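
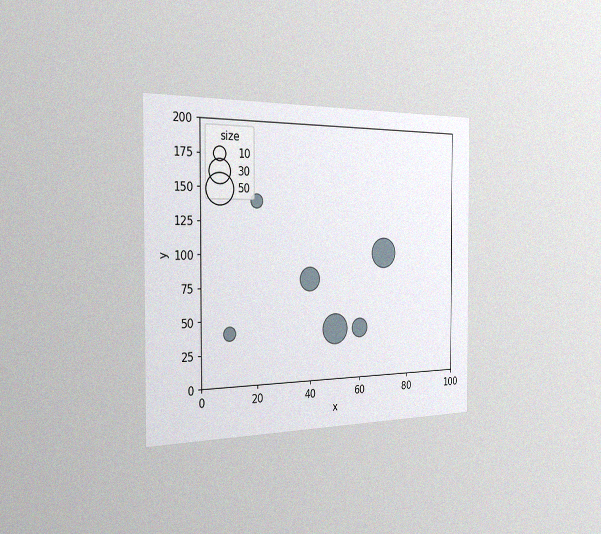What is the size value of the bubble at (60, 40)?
20

The chart is viewed slightly from the left, with some photo noise. Matching the bubble at (60, 40) against the size legend gives 20.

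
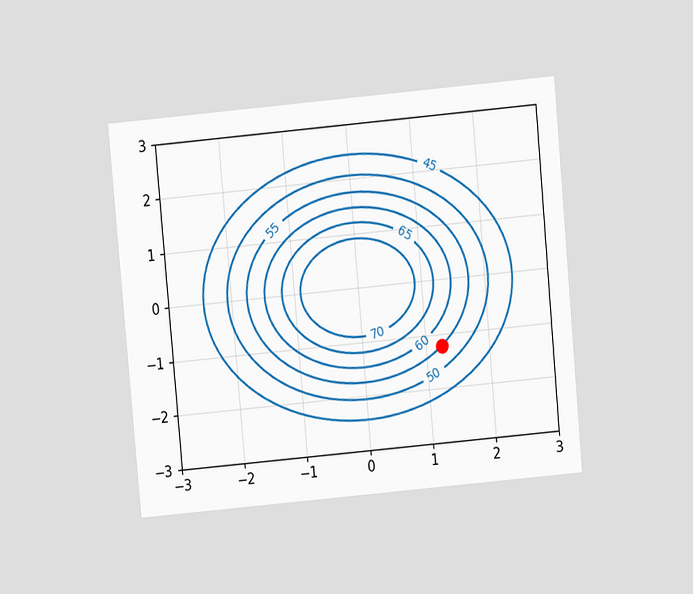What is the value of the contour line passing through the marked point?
55

The chart is tilted about 5° counter-clockwise and viewed slightly from above. The marked point sits on the contour labelled 55.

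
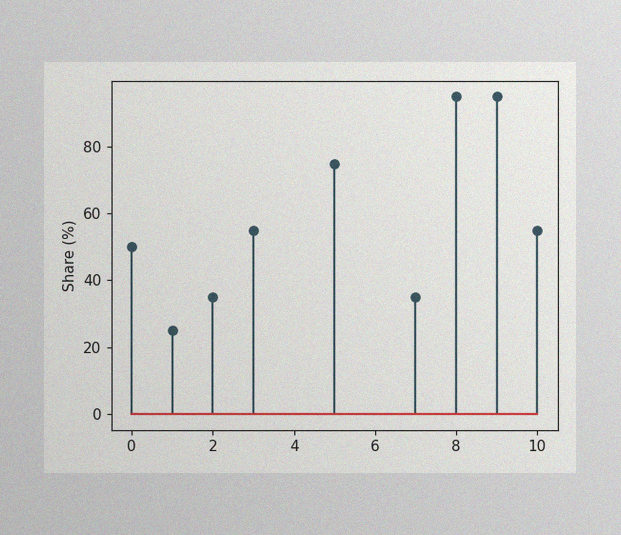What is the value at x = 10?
55%

The image has some photo noise and uneven lighting. The stem at x=10 reaches 55%.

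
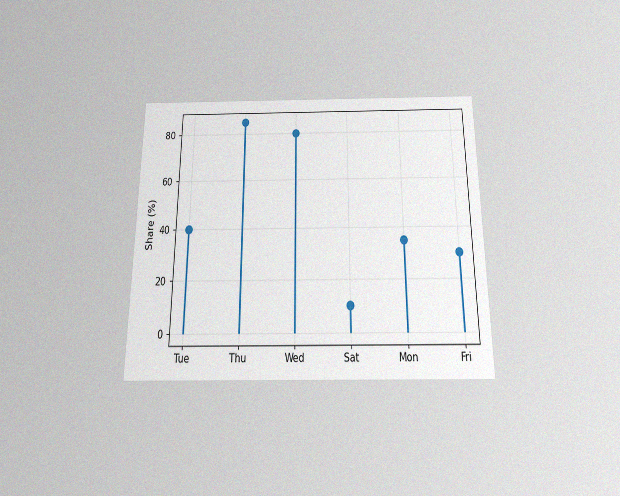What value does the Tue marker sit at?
The chart is viewed slightly from below, with some photo noise. The Tue marker sits at 40%.

40%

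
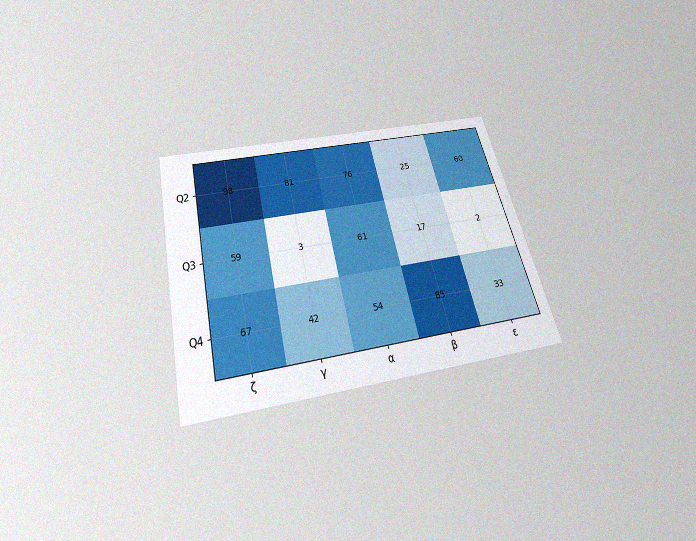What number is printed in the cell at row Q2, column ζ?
The chart is tilted about 14° counter-clockwise and viewed slightly from below, with some photo noise. The (Q2, ζ) cell reads 98.

98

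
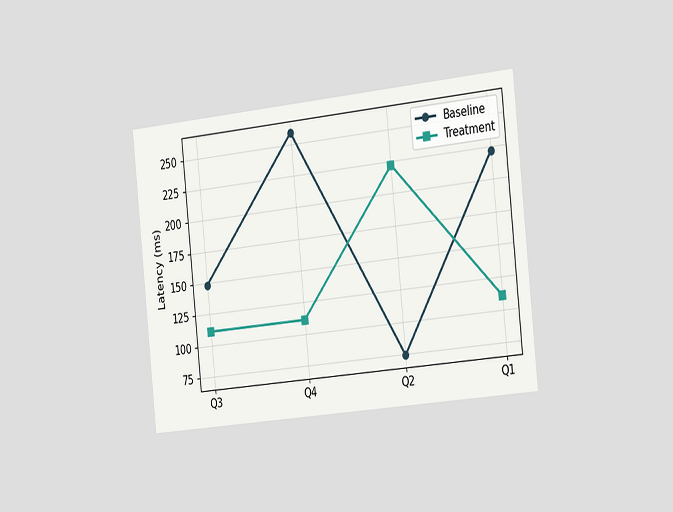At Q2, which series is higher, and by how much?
Treatment, by 148ms

The chart is tilted about 6° counter-clockwise and viewed slightly from the right. At Q2, Treatment sits above the other line by 148ms.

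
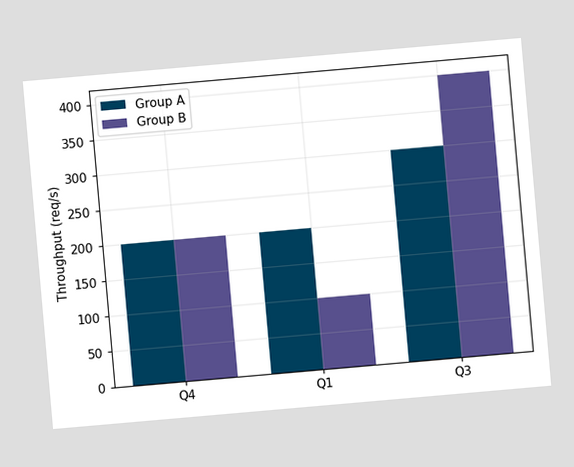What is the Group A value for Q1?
200req/s

The chart is tilted about 5° counter-clockwise. The Group A bar at Q1 reaches 200req/s on the y-axis.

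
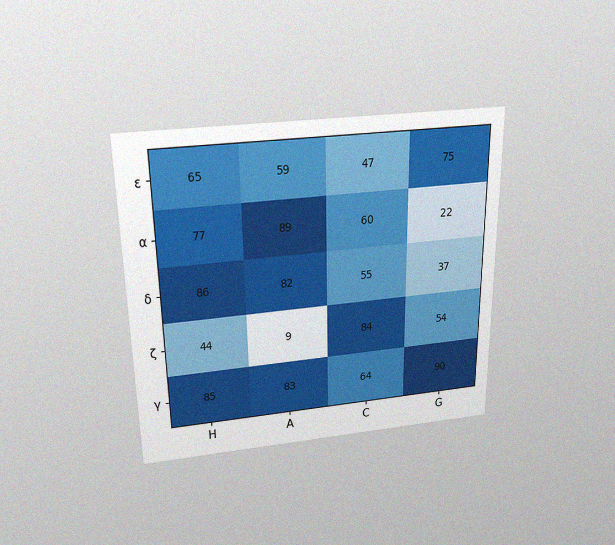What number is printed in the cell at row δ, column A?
82

The chart is viewed slightly from above, with some photo noise. The (δ, A) cell reads 82.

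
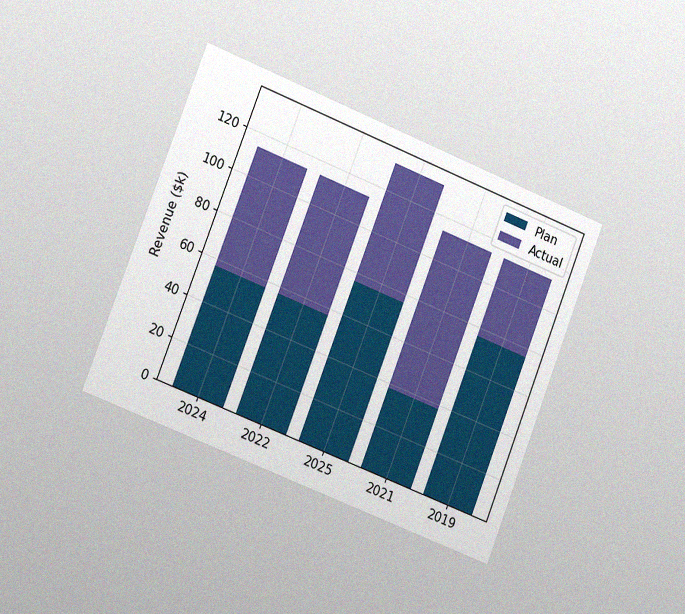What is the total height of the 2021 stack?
The chart is tilted about 21° clockwise and viewed slightly from the left, with some photo noise. The 2021 stack's top reaches $114k on the y-axis.

$114k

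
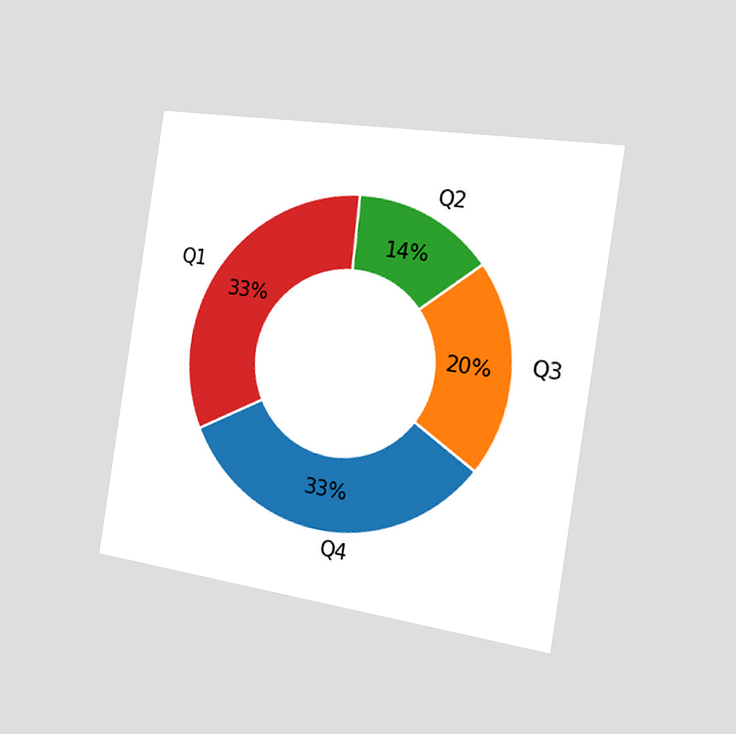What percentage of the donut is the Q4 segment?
The chart is tilted about 9° clockwise and viewed slightly from the right. The Q4 segment takes up 33% of the ring.

33%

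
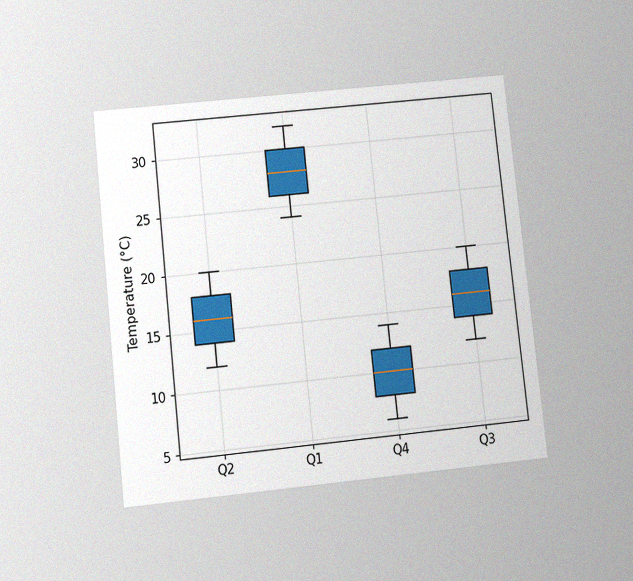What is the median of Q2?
The chart is tilted about 6° counter-clockwise and viewed slightly from below, with some photo noise. The median line in the Q2 box sits at 16°C.

16°C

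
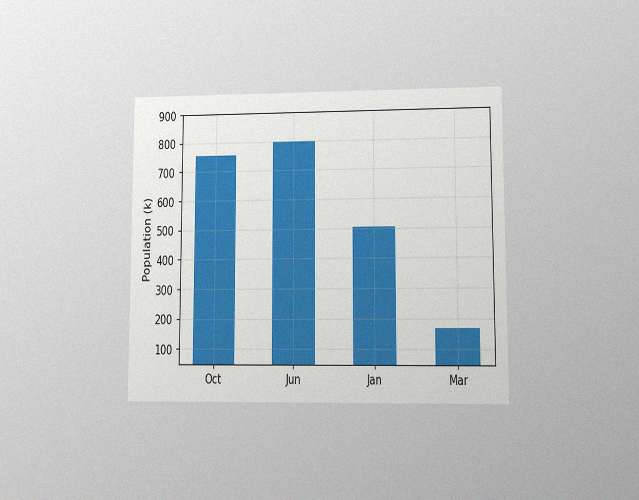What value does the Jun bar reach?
798k

The chart is viewed at a slight angle, with some photo noise. Reading along the chart's y-axis, the Jun bar reaches 798k.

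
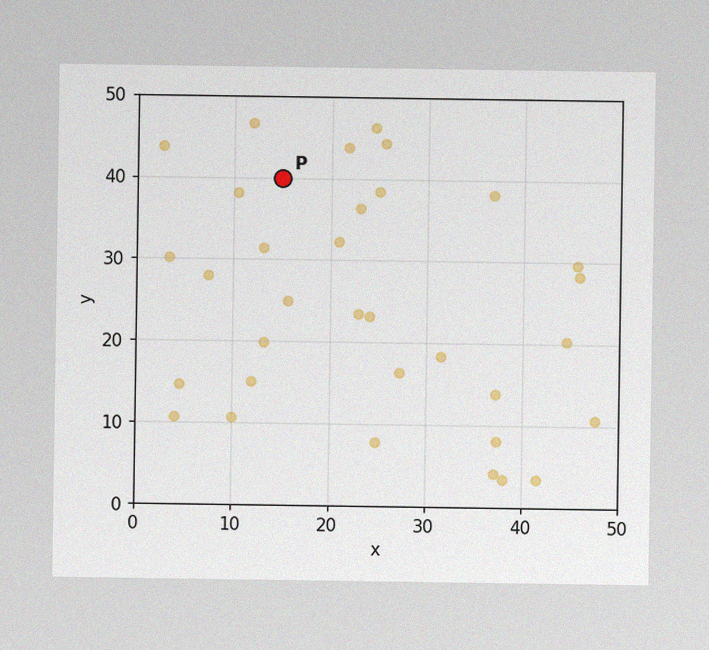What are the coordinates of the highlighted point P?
(15, 40)

The image has some photo noise and uneven lighting. Following the gridlines from P to each axis, P sits at (15, 40).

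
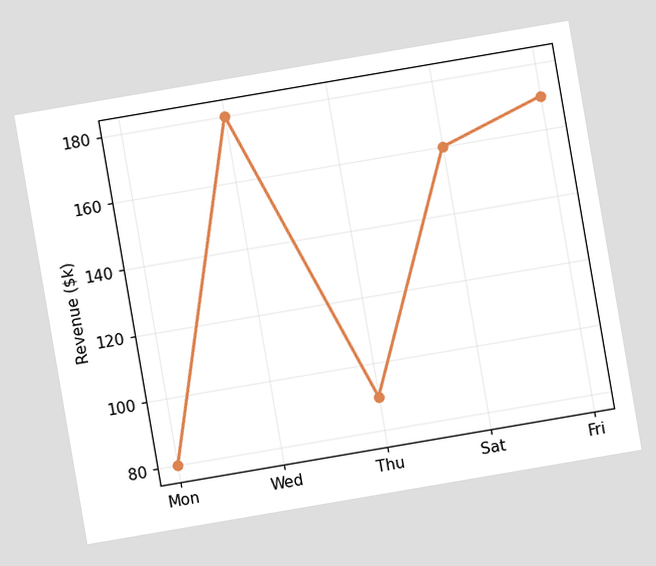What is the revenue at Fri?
$170k

The chart is tilted about 10° counter-clockwise. At Fri, the line is at $170k.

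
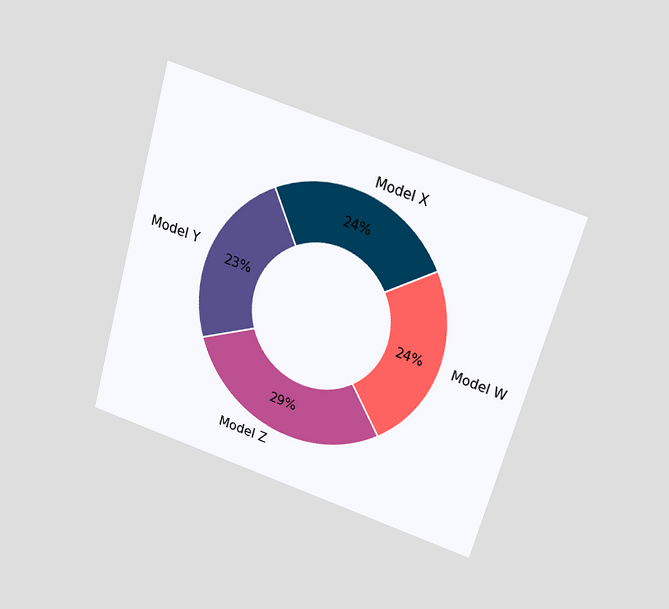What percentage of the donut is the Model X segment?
The chart is tilted about 16° clockwise and viewed slightly from above. The Model X segment takes up 24% of the ring.

24%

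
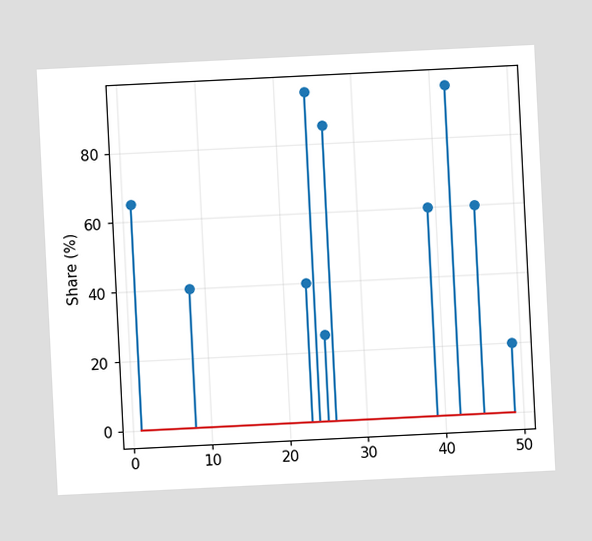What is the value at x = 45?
60%

The chart is tilted about 3° counter-clockwise. The stem at x=45 reaches 60%.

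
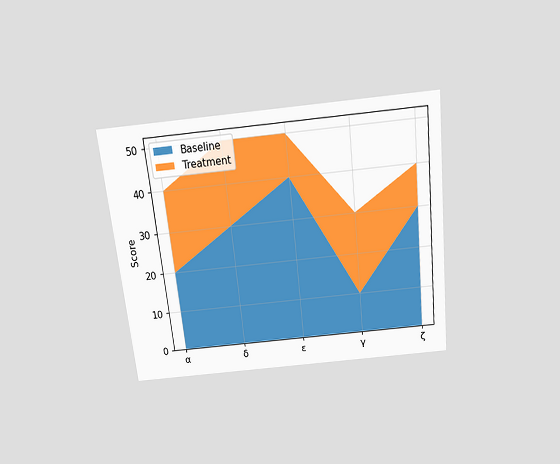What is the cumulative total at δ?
The chart is tilted about 6° counter-clockwise and viewed slightly from above. The stacked total at δ reaches 50.

50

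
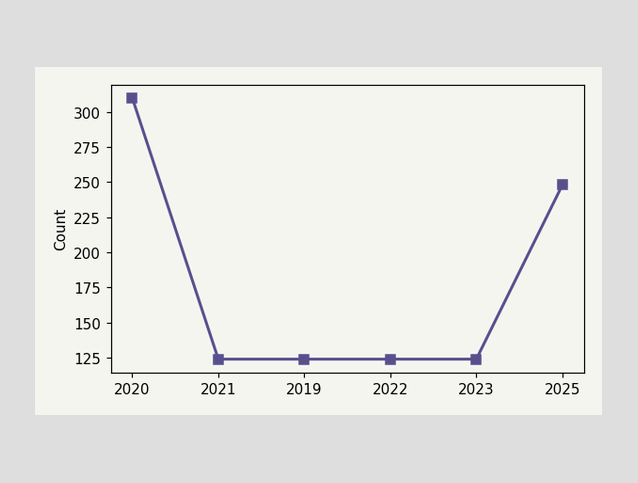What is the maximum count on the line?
The highest point is at 2020, and reading across to the y-axis gives 310.

310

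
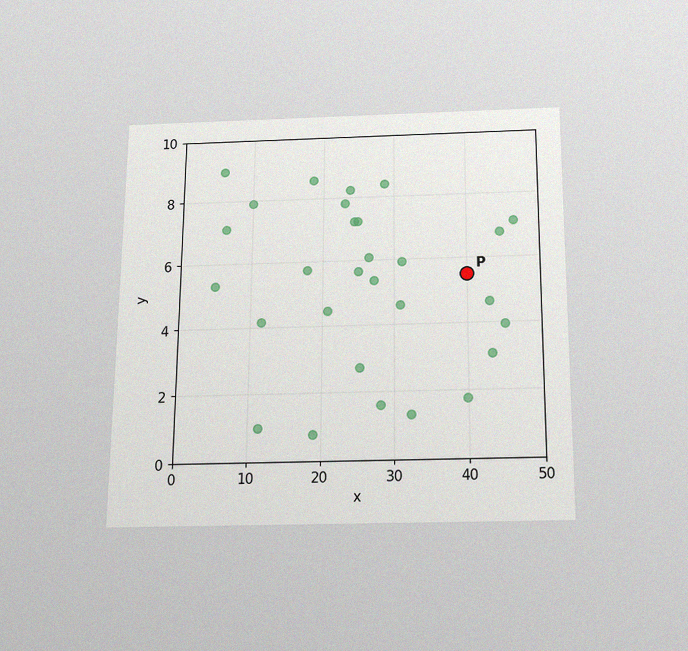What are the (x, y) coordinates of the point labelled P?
The chart is viewed slightly from below, with some photo noise. Following the gridlines from P to each axis, P sits at (40, 5.5).

(40, 5.5)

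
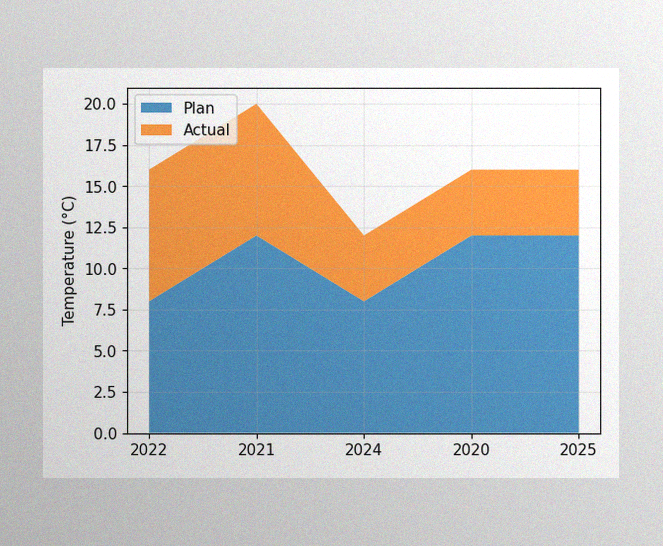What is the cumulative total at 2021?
The image has some photo noise and uneven lighting. The stacked total at 2021 reaches 20°C.

20°C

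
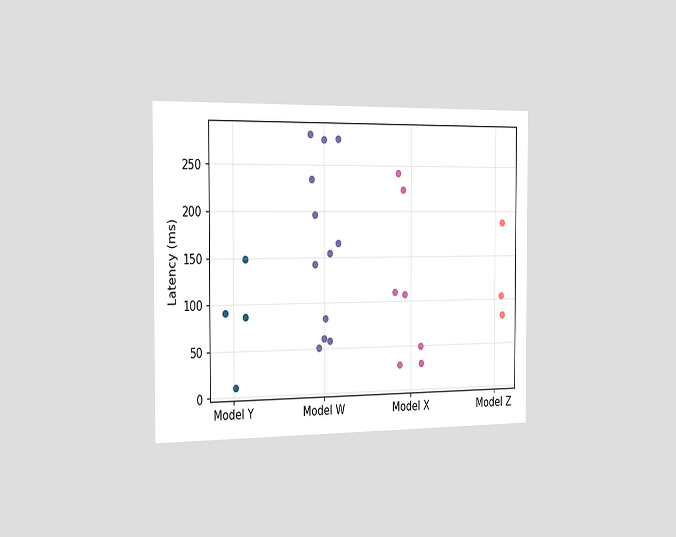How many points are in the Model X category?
The chart is viewed slightly from the left. Counting the markers in the Model X column gives 7.

7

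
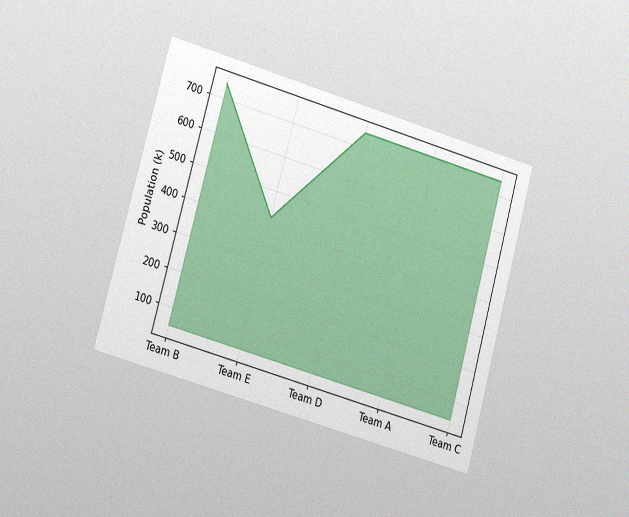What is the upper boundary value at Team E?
The chart is tilted about 16° clockwise and viewed at a slight angle, with some photo noise. At Team E the upper boundary is at 424k.

424k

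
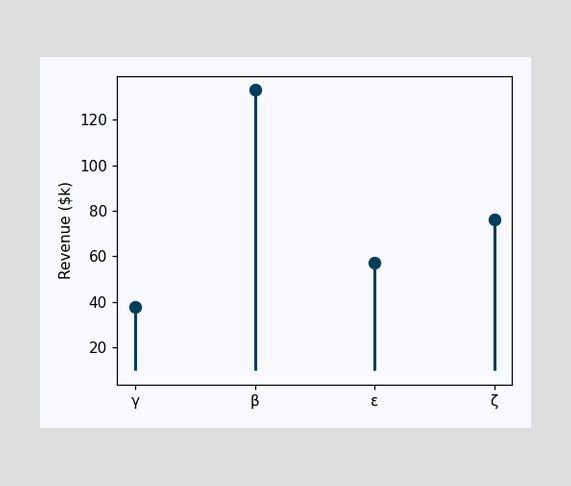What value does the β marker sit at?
$133k

The β marker sits at $133k.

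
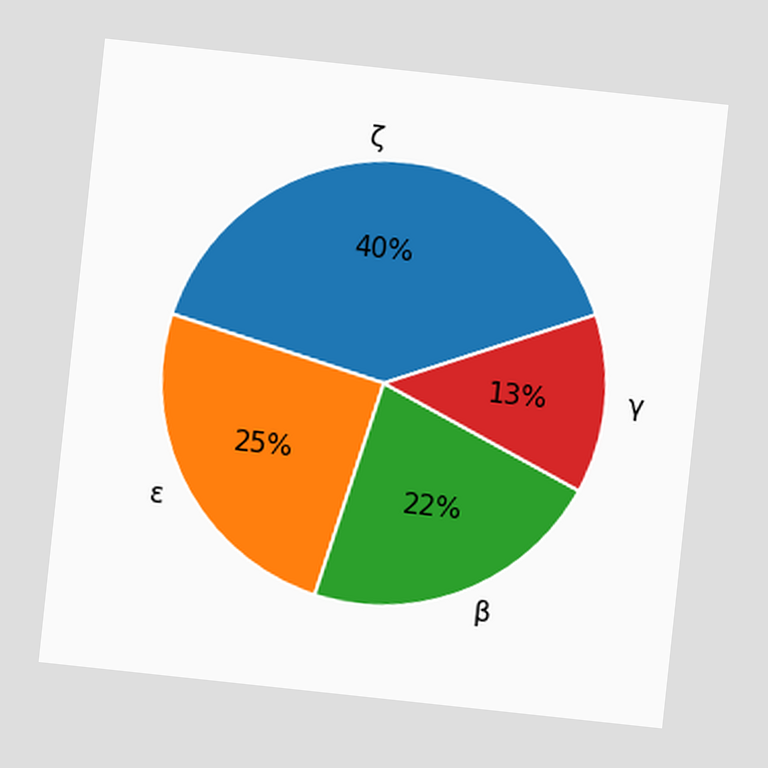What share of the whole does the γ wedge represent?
The chart is tilted about 6° clockwise. The γ slice takes up 13% of the pie.

13%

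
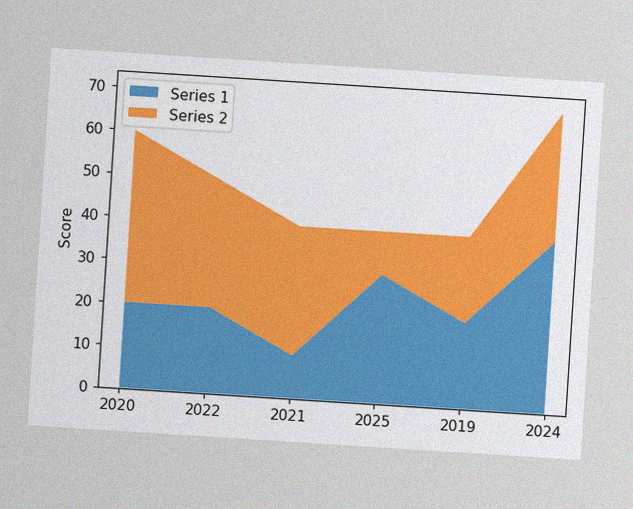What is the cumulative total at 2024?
The chart is tilted about 4° clockwise, with some photo noise. The stacked total at 2024 reaches 70.

70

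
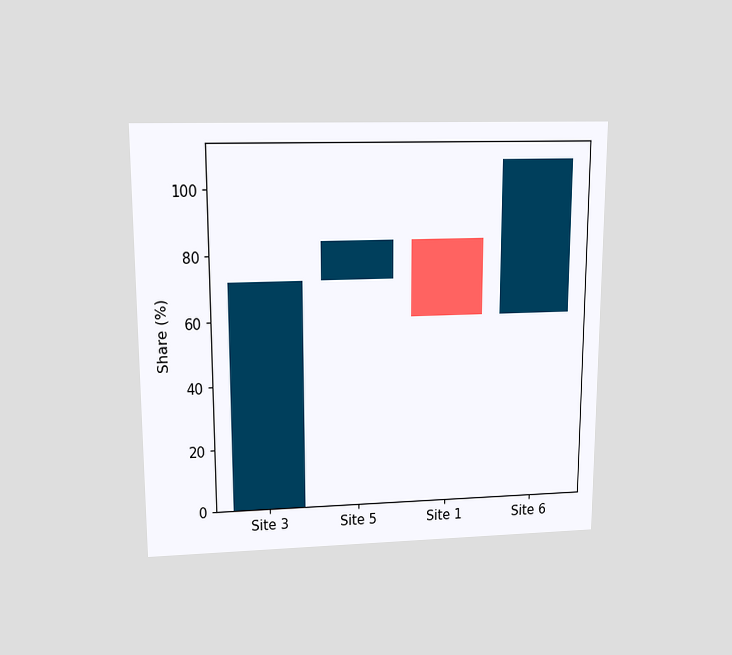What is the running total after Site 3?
The chart is viewed slightly from above. After Site 3 the running total reaches 72%.

72%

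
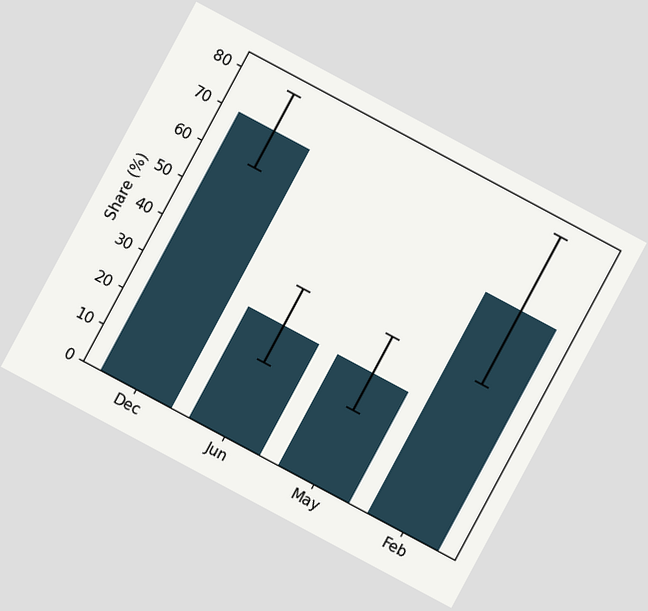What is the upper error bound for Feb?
The chart is tilted about 28° clockwise. The Feb bar's upper whisker reaches 80%.

80%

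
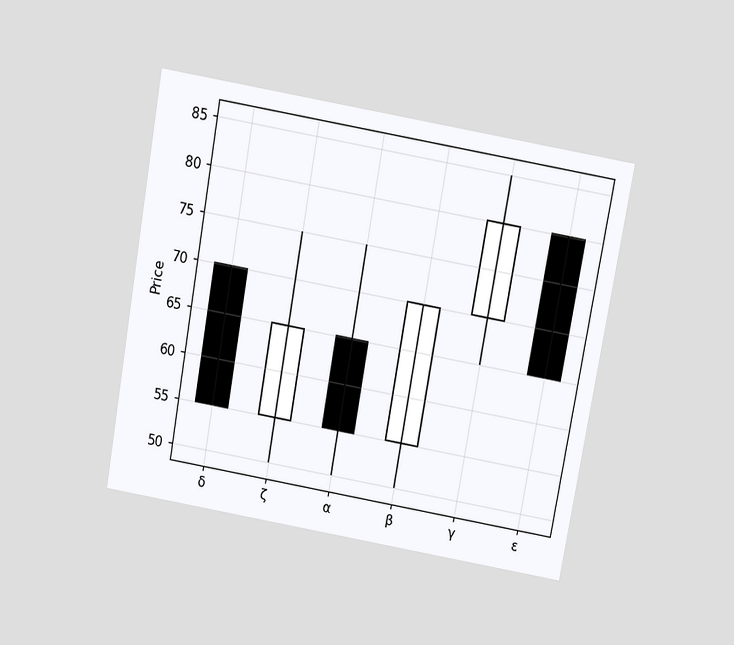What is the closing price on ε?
The chart is tilted about 10° clockwise and viewed slightly from above. The ε candle closes at 65.

65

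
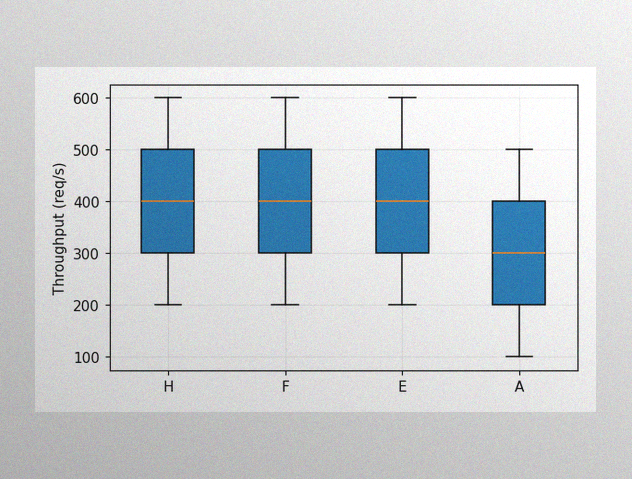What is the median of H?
400req/s

The image has some photo noise and uneven lighting. The median line in the H box sits at 400req/s.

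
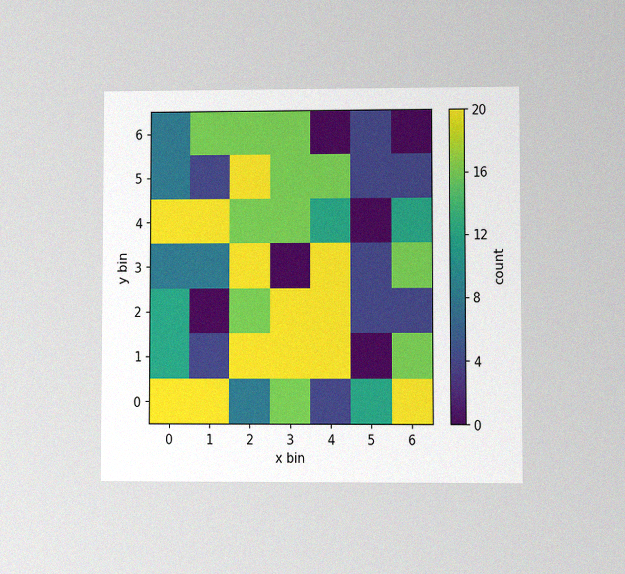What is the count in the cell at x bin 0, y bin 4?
The chart is viewed at a slight angle, with some photo noise. Matching the cell (0, 4) against the colorbar gives 20.

20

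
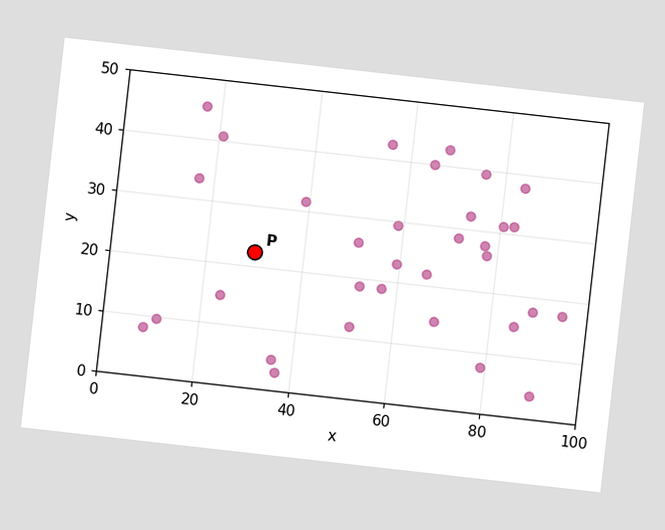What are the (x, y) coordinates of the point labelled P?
(30, 22.5)

The chart is tilted about 6° clockwise. Following the gridlines from P to each axis, P sits at (30, 22.5).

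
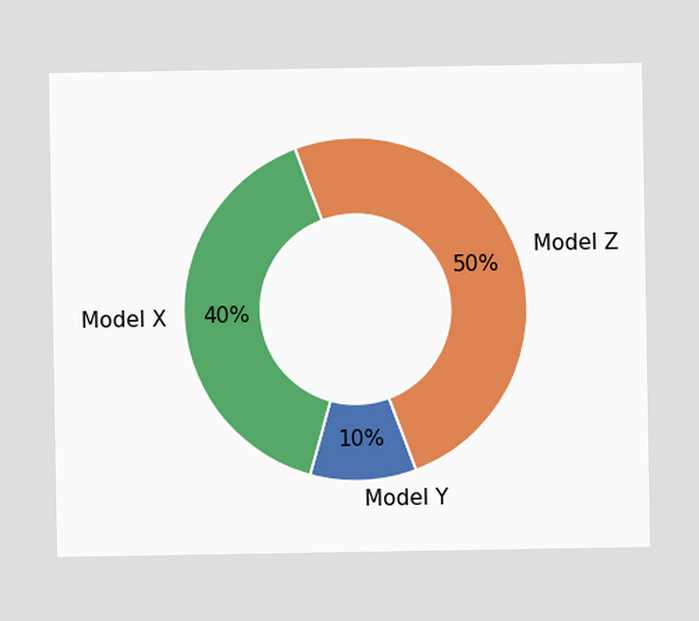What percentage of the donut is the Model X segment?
The Model X segment takes up 40% of the ring.

40%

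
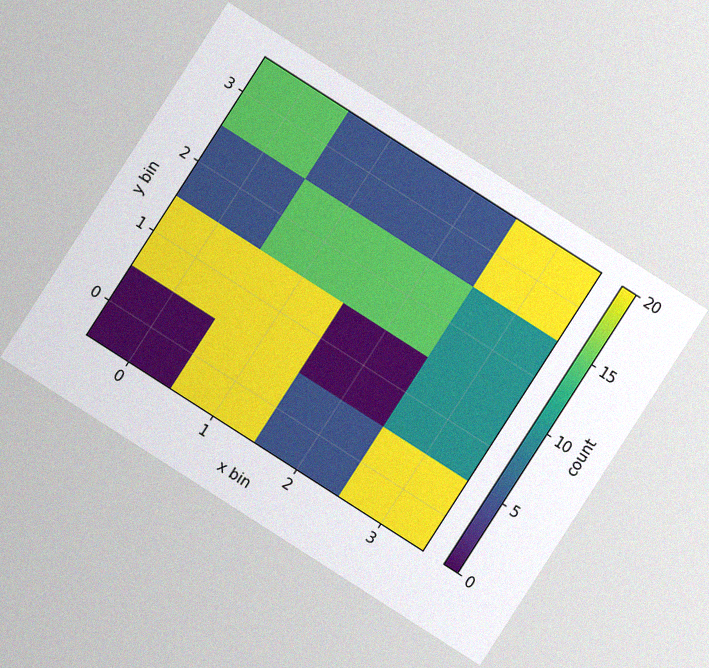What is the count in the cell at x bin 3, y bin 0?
20

The chart is tilted about 33° clockwise, with some photo noise. Matching the cell (3, 0) against the colorbar gives 20.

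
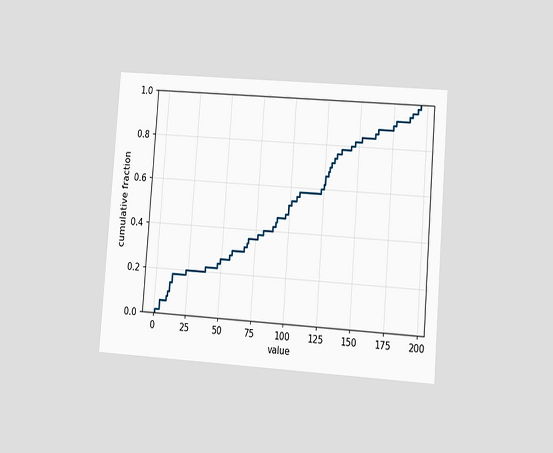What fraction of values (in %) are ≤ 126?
The chart is tilted about 4° clockwise and viewed at a slight angle. At x=126 the ECDF step is at 66%.

66%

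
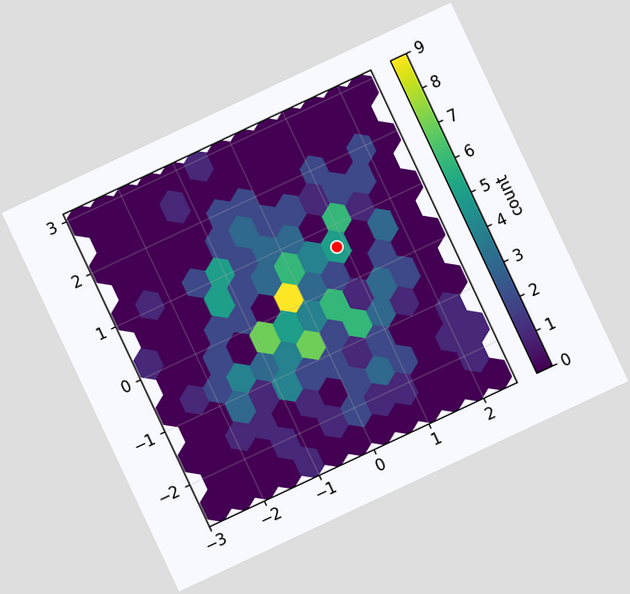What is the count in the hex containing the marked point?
5

The chart is tilted about 25° counter-clockwise. The marked hex reads 5 on the colorbar.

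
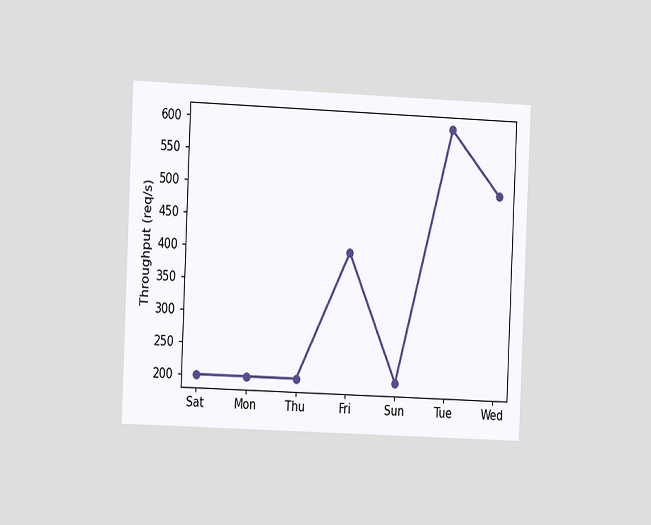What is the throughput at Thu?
200req/s

The chart is tilted about 2° clockwise and viewed slightly from the left. At Thu, the line is at 200req/s.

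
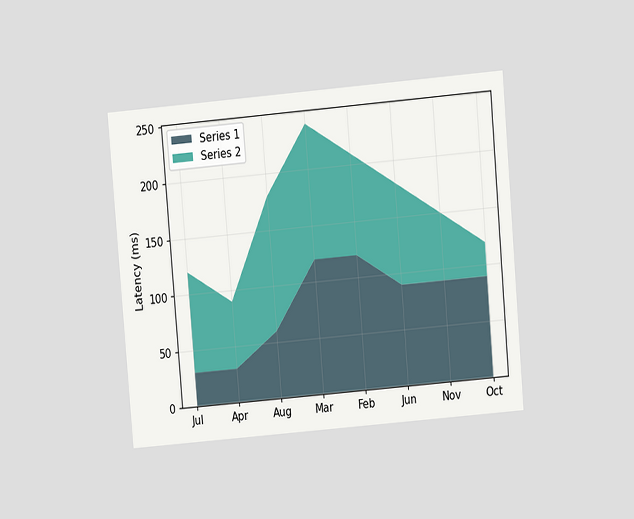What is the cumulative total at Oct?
The chart is tilted about 5° counter-clockwise and viewed at a slight angle. The stacked total at Oct reaches 120ms.

120ms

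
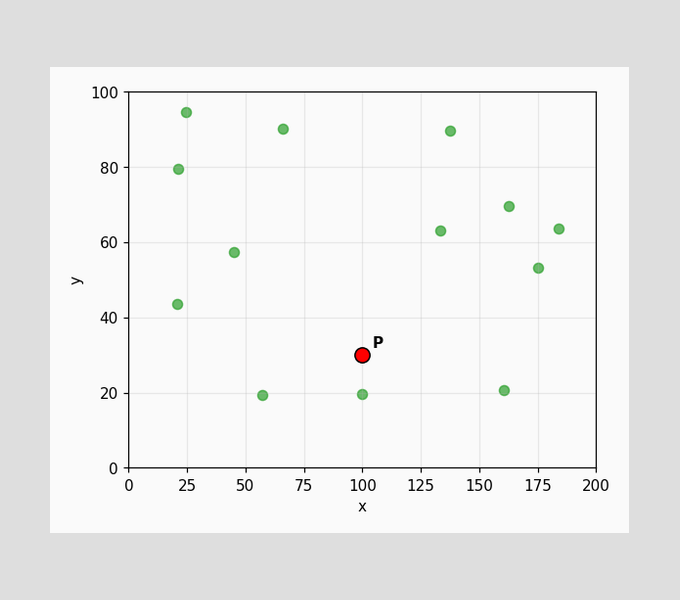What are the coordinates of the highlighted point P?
Following the gridlines from P to each axis, P sits at (100, 30).

(100, 30)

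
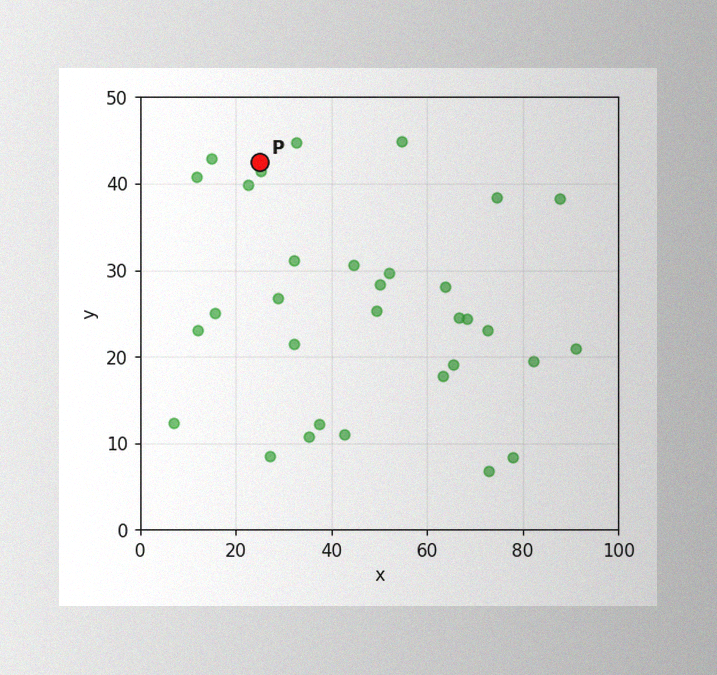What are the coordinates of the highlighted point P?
The image has some photo noise and uneven lighting. Following the gridlines from P to each axis, P sits at (25, 42.5).

(25, 42.5)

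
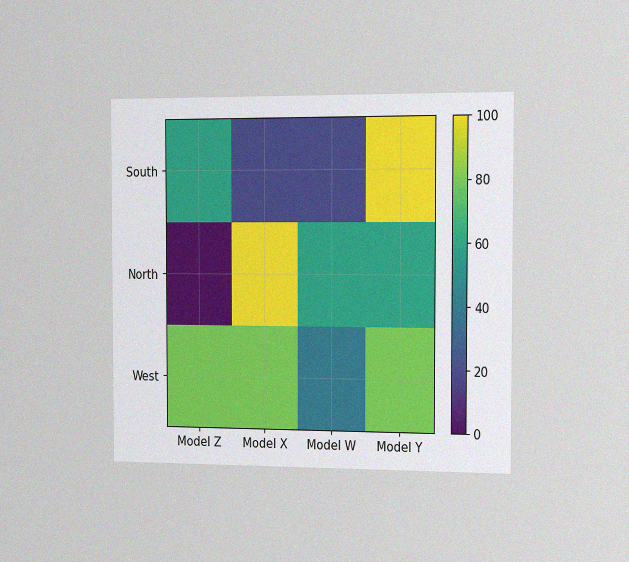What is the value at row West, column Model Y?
The chart is viewed slightly from the right, with some photo noise. Matching cell (West, Model Y) against the colorbar gives 80.

80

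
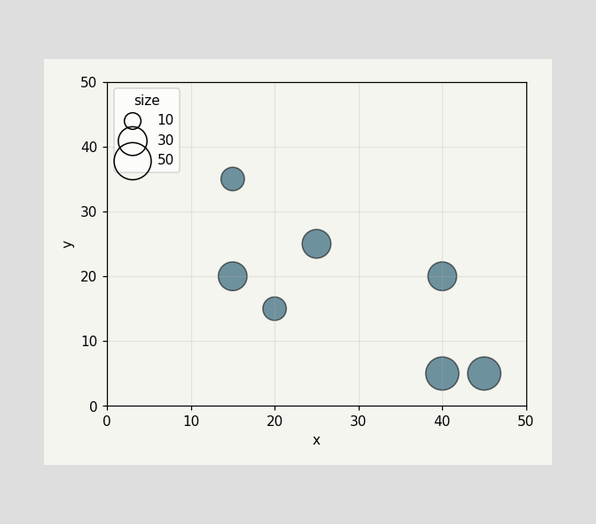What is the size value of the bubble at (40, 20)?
Matching the bubble at (40, 20) against the size legend gives 30.

30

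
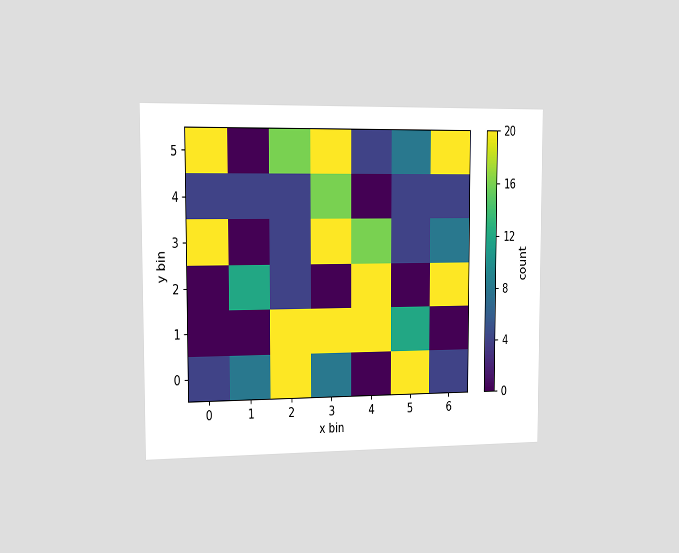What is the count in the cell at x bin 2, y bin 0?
The chart is viewed slightly from the left. Matching the cell (2, 0) against the colorbar gives 20.

20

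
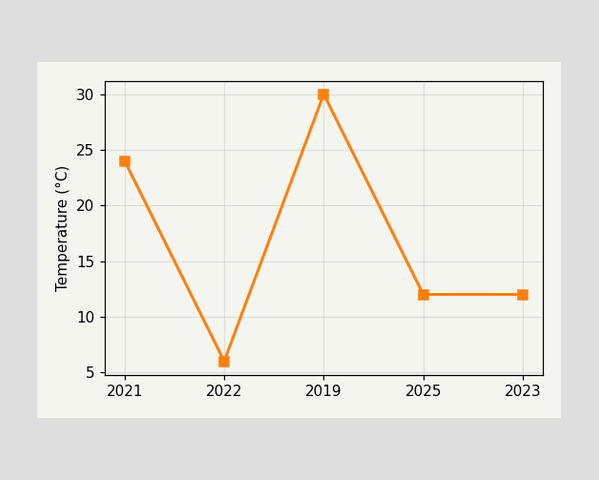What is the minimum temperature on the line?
The lowest point is at 2022, and reading across to the y-axis gives 6°C.

6°C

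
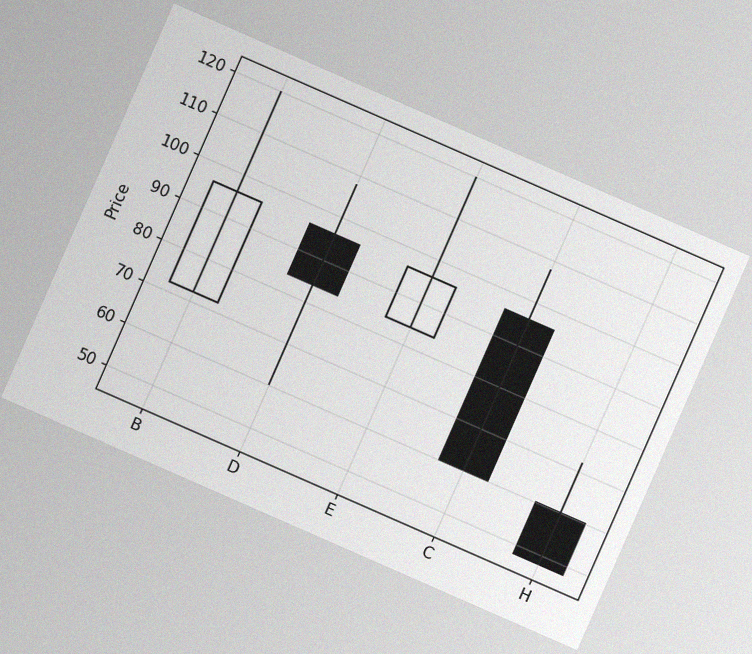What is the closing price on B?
The chart is tilted about 24° clockwise, with some photo noise. The B candle closes at 96.

96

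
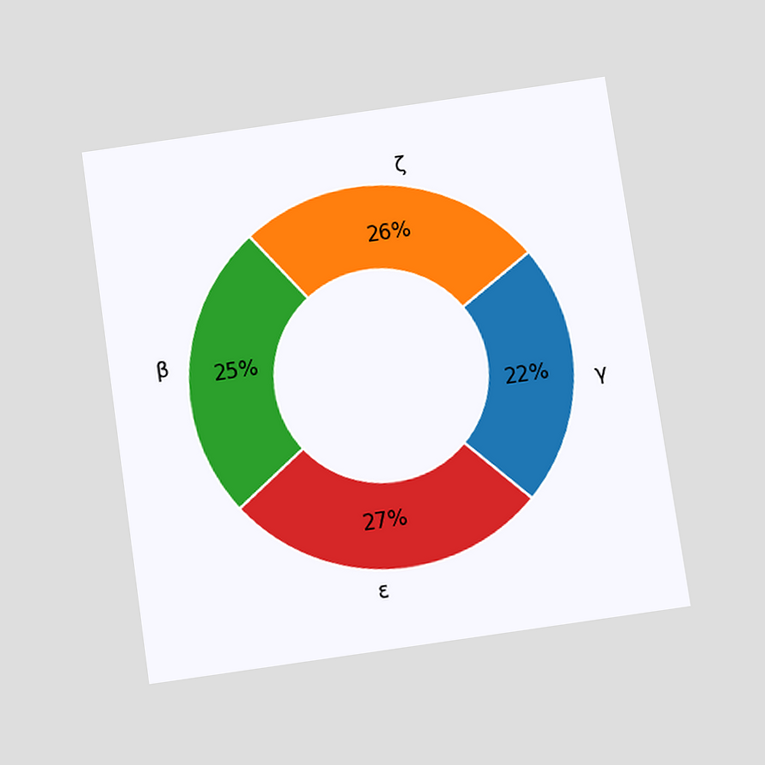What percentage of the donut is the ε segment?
27%

The chart is tilted about 8° counter-clockwise and viewed slightly from below. The ε segment takes up 27% of the ring.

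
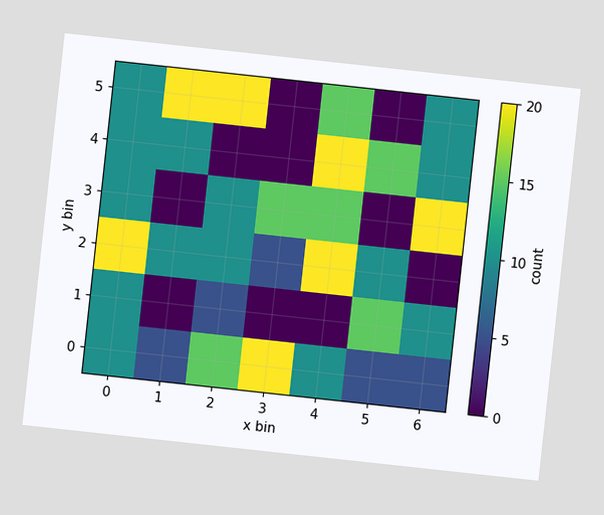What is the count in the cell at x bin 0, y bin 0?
10

The chart is tilted about 6° clockwise. Matching the cell (0, 0) against the colorbar gives 10.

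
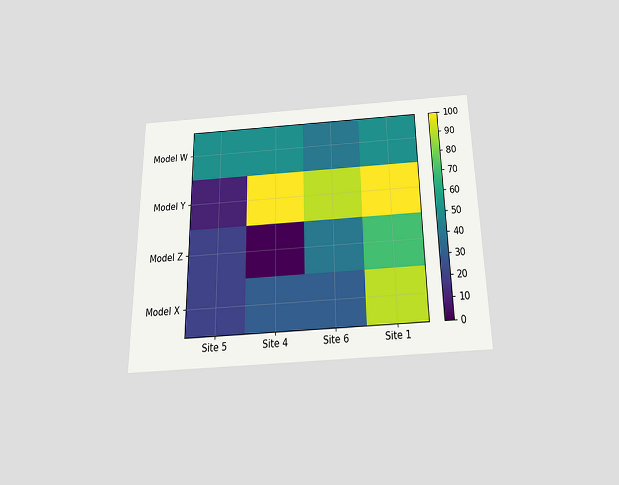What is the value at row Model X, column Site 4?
30

The chart is viewed slightly from below. Matching cell (Model X, Site 4) against the colorbar gives 30.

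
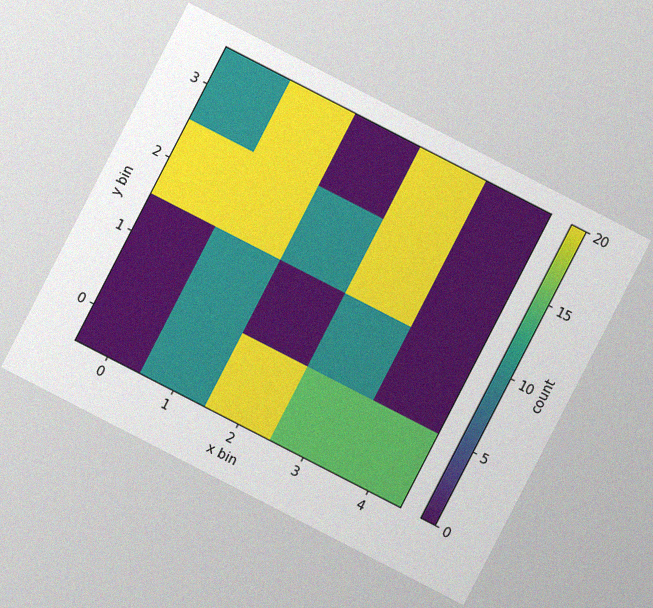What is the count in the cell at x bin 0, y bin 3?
10

The chart is tilted about 27° clockwise, with some photo noise. Matching the cell (0, 3) against the colorbar gives 10.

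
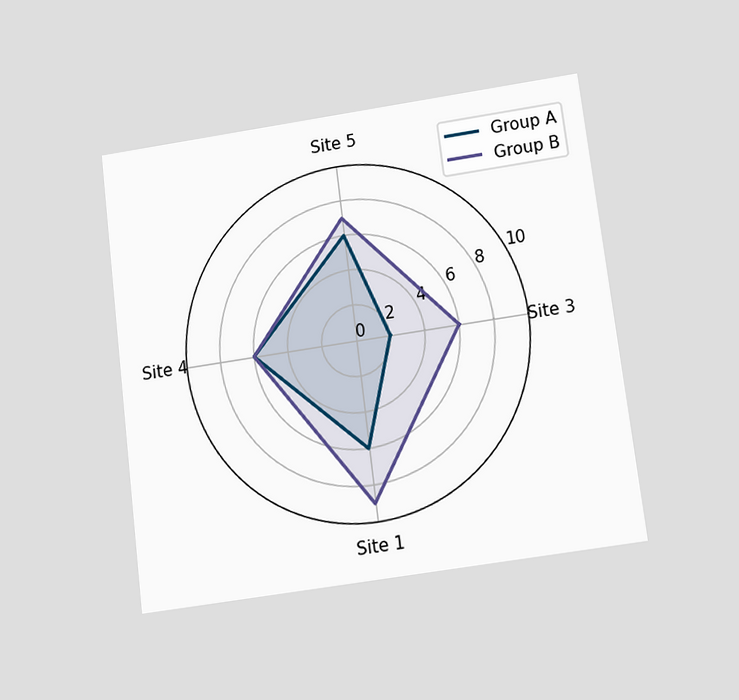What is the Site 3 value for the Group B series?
6

The chart is tilted about 7° counter-clockwise and viewed slightly from below. On the Site 3 axis, Group B reaches 6.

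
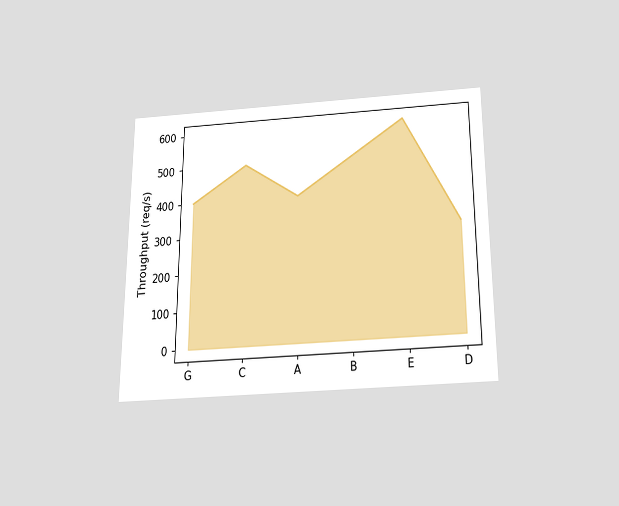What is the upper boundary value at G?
400req/s

The chart is viewed slightly from below. At G the upper boundary is at 400req/s.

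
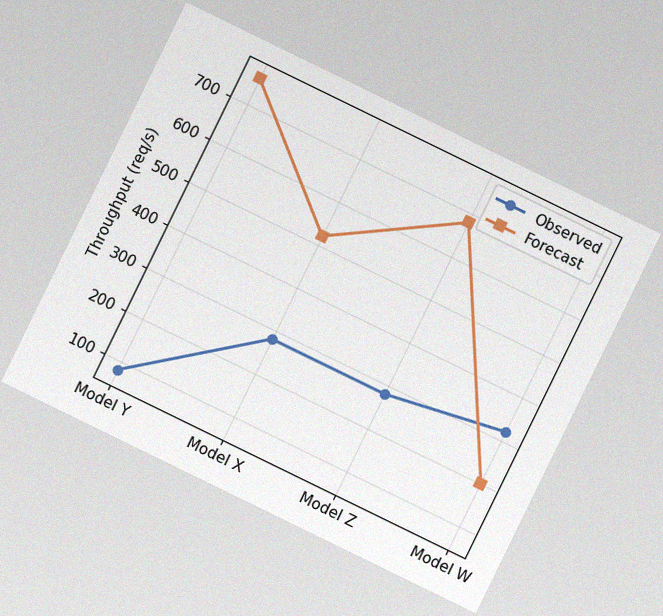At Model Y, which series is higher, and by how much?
Forecast, by 680req/s

The chart is tilted about 26° clockwise, with some photo noise. At Model Y, Forecast sits above the other line by 680req/s.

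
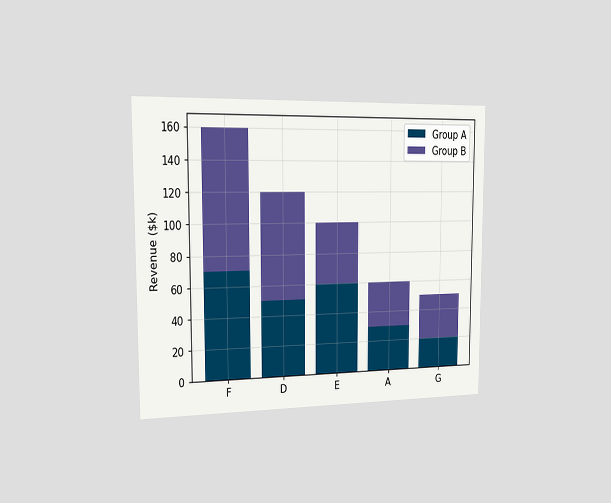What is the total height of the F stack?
$160k

The chart is viewed slightly from the left. The F stack's top reaches $160k on the y-axis.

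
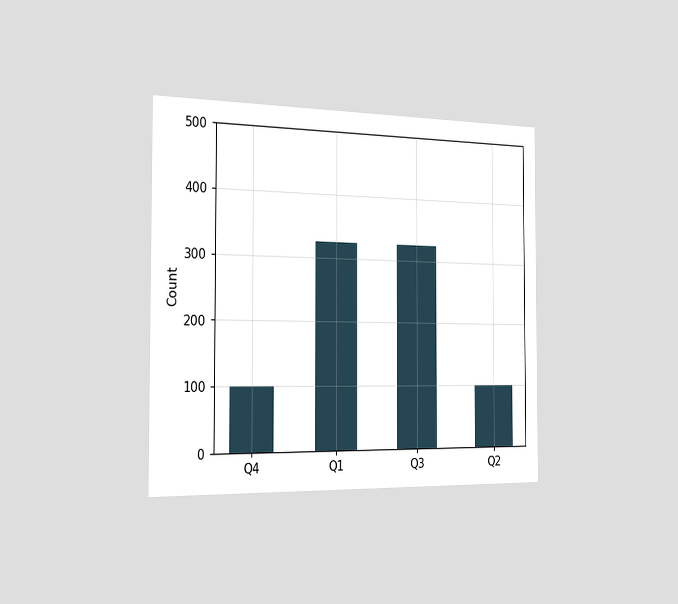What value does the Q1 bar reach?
The chart is viewed slightly from the left. Reading along the chart's y-axis, the Q1 bar reaches 325.

325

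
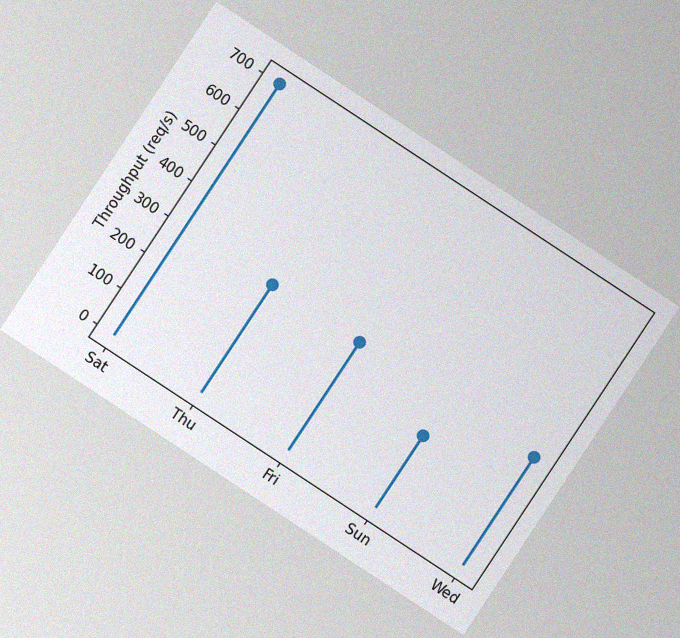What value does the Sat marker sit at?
700req/s

The chart is tilted about 33° clockwise, with some photo noise. The Sat marker sits at 700req/s.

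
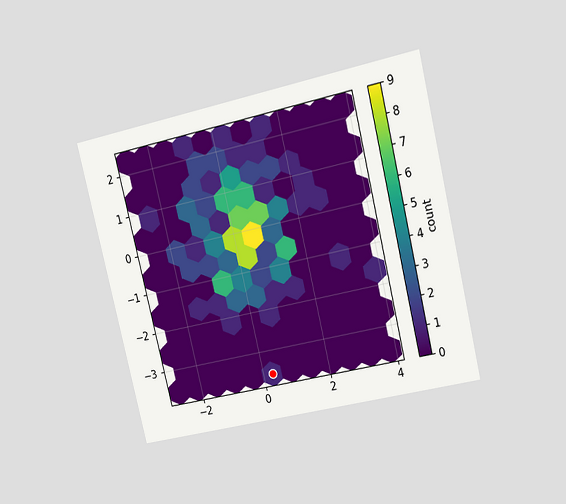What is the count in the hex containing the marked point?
1

The chart is tilted about 13° counter-clockwise and viewed at a slight angle. The marked hex reads 1 on the colorbar.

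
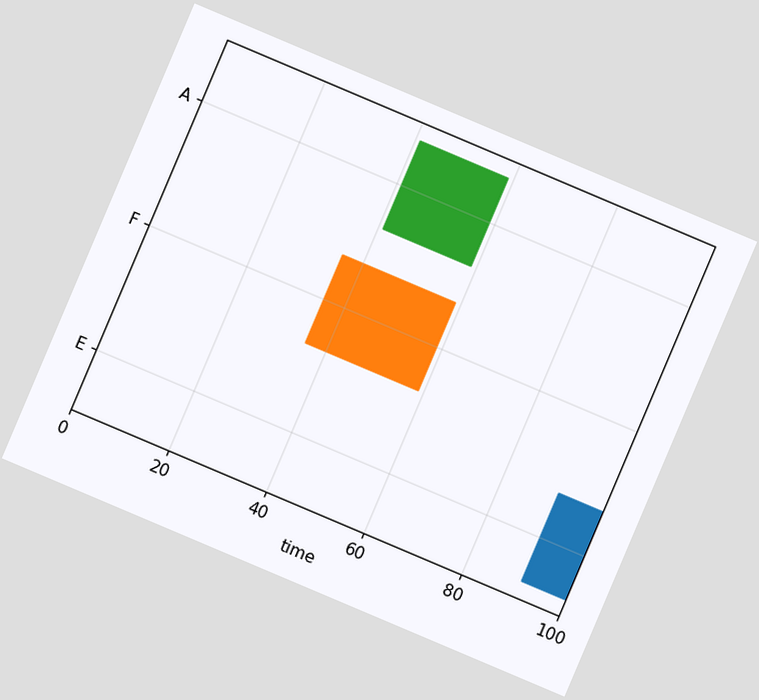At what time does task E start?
91

The chart is tilted about 23° clockwise. The E bar begins at t=91.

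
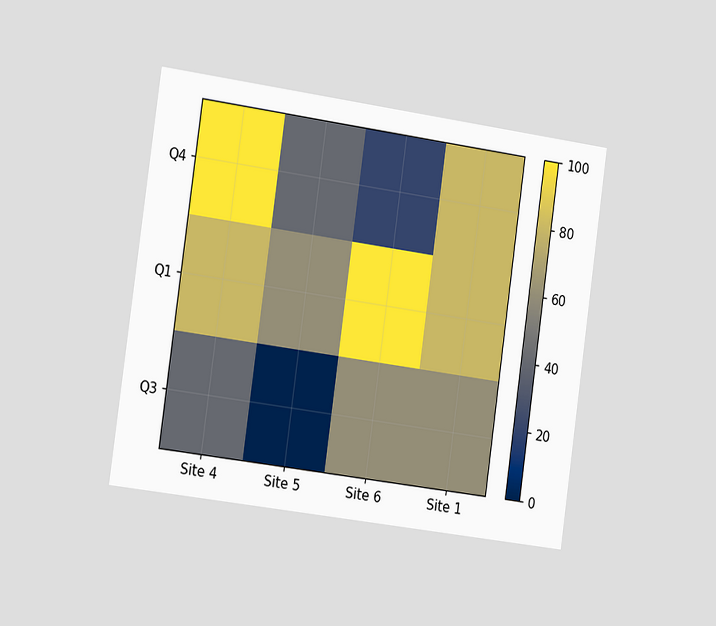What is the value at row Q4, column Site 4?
100

The chart is tilted about 8° clockwise and viewed slightly from the left. Matching cell (Q4, Site 4) against the colorbar gives 100.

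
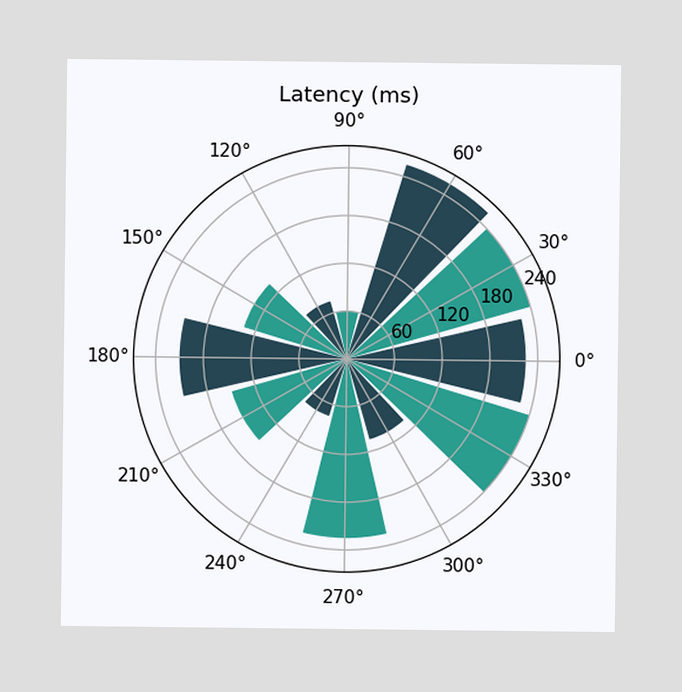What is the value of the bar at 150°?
135ms

The bar at 150° reaches 135ms on the radial axis.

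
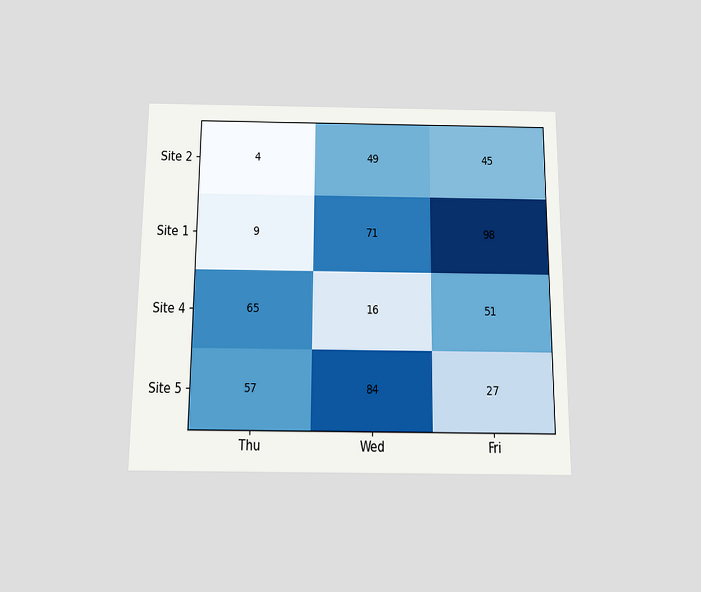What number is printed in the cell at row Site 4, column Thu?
The chart is viewed slightly from below. The (Site 4, Thu) cell reads 65.

65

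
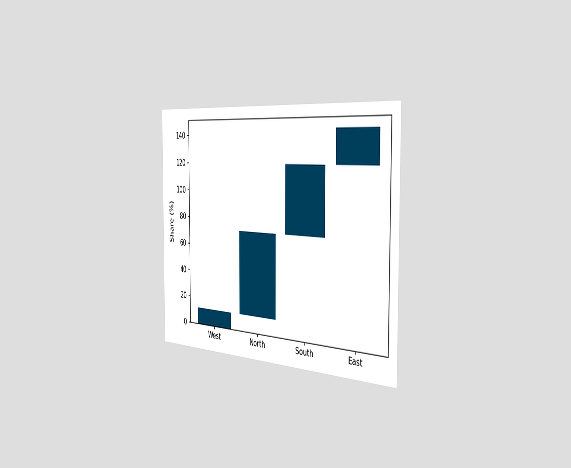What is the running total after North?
72%

The chart is viewed slightly from the right. After North the running total reaches 72%.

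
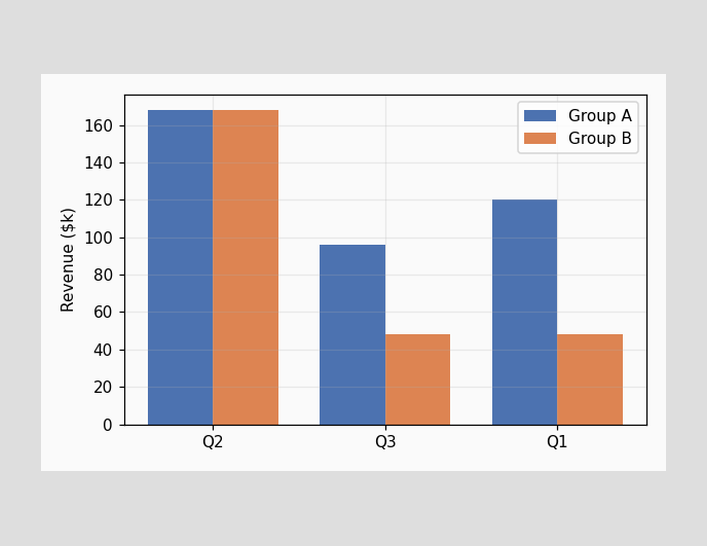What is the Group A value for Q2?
$168k

The Group A bar at Q2 reaches $168k on the y-axis.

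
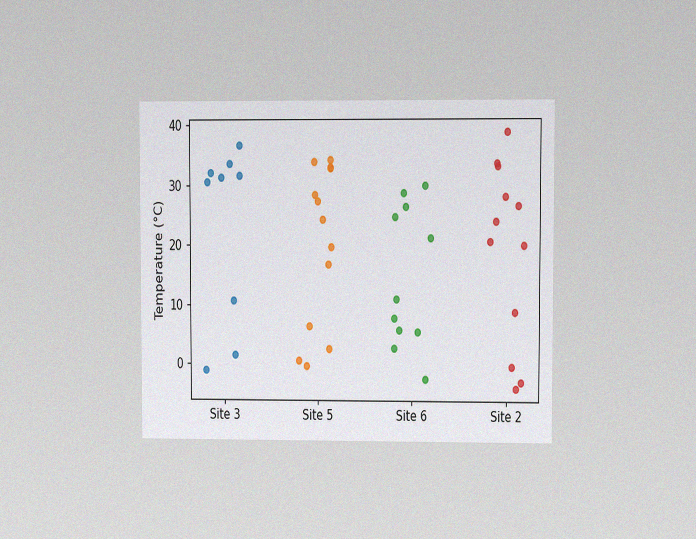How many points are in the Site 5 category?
13

The chart is viewed at a slight angle, with some photo noise. Counting the markers in the Site 5 column gives 13.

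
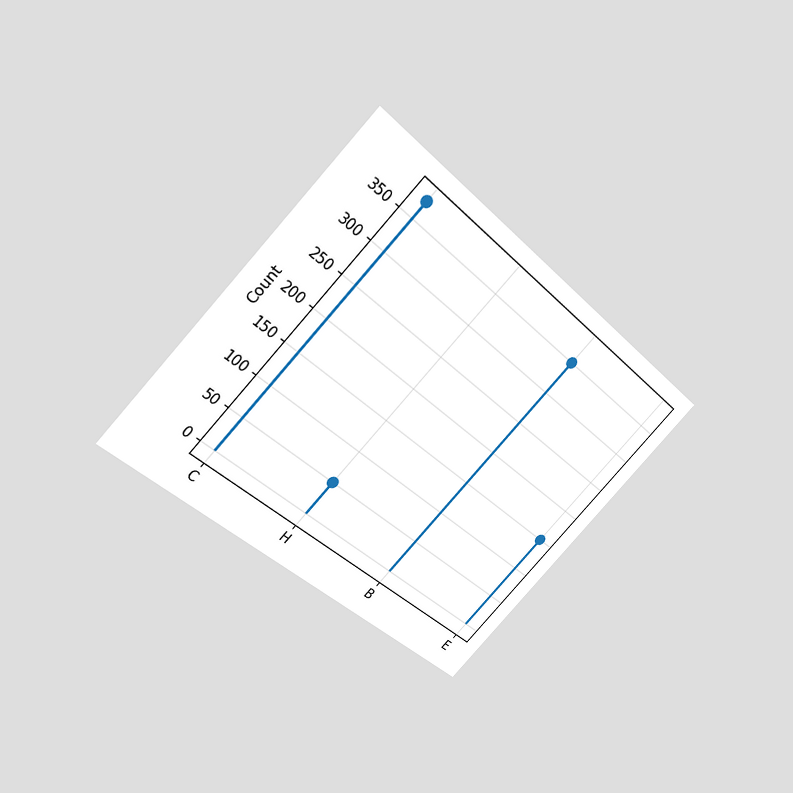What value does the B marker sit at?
The chart is tilted about 44° clockwise and viewed slightly from above. The B marker sits at 350.

350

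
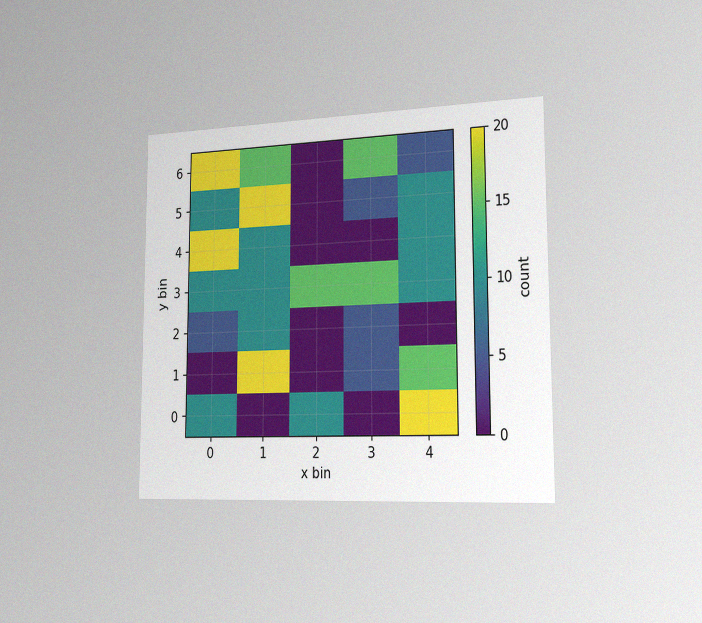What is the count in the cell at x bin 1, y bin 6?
15

The chart is viewed slightly from the right, with some photo noise. Matching the cell (1, 6) against the colorbar gives 15.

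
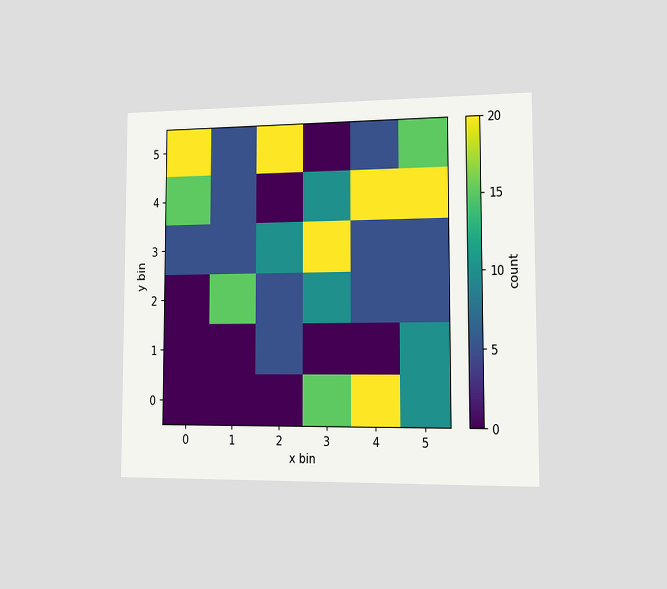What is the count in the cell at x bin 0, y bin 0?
0

The chart is viewed slightly from the right. Matching the cell (0, 0) against the colorbar gives 0.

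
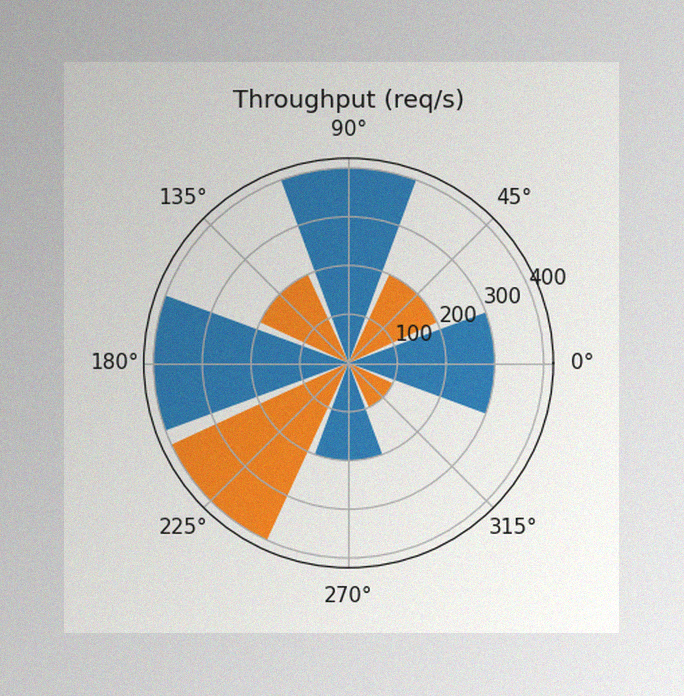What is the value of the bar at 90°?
400req/s

The image has some photo noise and uneven lighting. The bar at 90° reaches 400req/s on the radial axis.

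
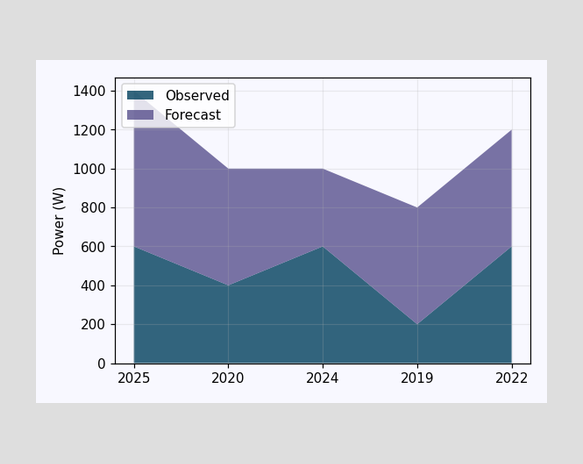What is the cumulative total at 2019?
800W

The stacked total at 2019 reaches 800W.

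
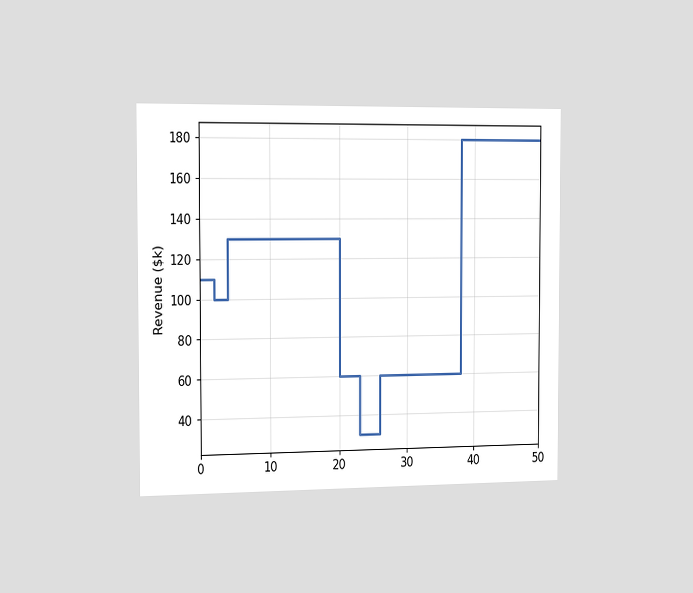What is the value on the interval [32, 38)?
$60k

The chart is viewed slightly from the left. On [32, 38) the step sits at $60k.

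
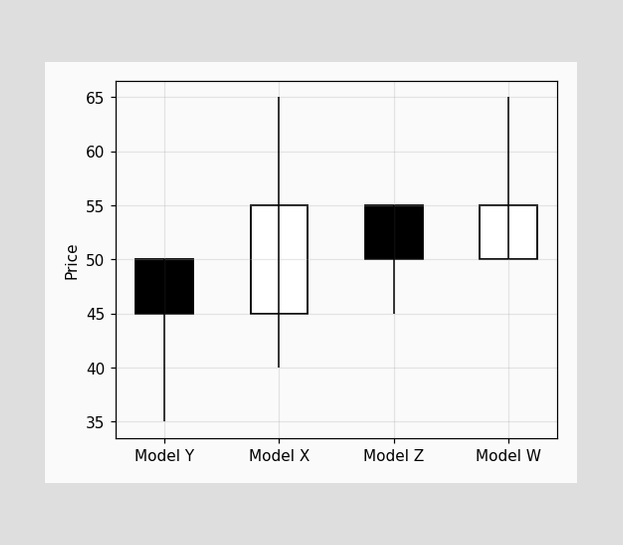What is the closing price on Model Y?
The Model Y candle closes at 45.

45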